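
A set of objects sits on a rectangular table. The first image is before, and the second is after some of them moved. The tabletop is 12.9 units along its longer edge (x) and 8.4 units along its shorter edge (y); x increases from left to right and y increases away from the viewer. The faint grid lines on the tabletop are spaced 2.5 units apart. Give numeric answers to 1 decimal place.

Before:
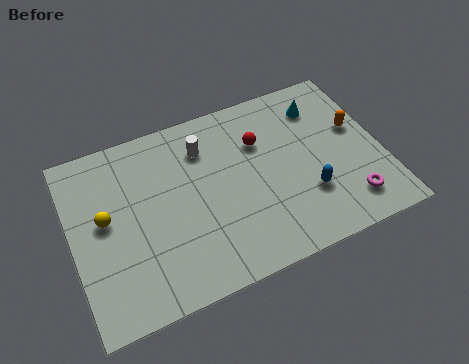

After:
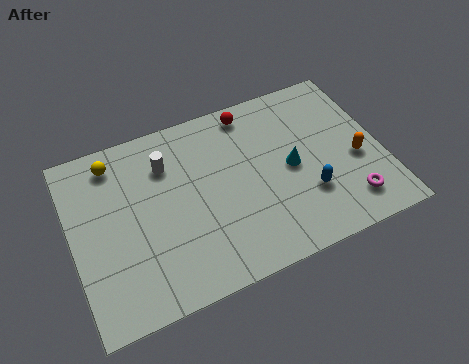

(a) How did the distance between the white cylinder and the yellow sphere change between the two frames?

-2.4

The distance was about 4.7 in the first image and 2.3 in the second, so they moved 2.4 units closer together.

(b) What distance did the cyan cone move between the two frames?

3.0

The cyan cone was near (10.7, 6.6) before and (9.1, 4.1) after, so it travelled √(1.6² + 2.5²) ≈ 3.0 units.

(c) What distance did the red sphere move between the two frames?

1.6

The red sphere moved from about (8.0, 5.8) to (7.8, 7.4), a distance of √(0.2² + 1.6²) ≈ 1.6.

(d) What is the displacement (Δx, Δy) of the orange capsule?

(-0.2, -1.5)

From the two frames, the orange capsule sits at roughly (12.0, 5.0) before and (11.8, 3.5) after.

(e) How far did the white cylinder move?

1.6

The white cylinder moved from about (5.7, 6.4) to (4.1, 6.2), a distance of √(1.6² + 0.2²) ≈ 1.6.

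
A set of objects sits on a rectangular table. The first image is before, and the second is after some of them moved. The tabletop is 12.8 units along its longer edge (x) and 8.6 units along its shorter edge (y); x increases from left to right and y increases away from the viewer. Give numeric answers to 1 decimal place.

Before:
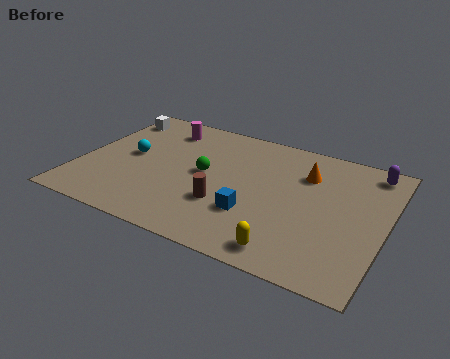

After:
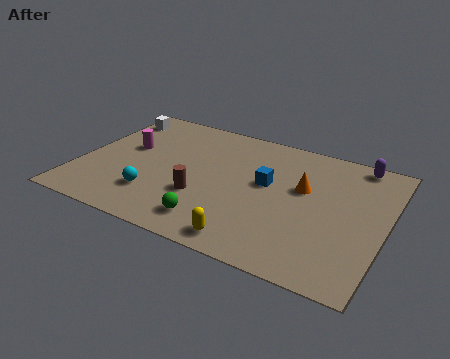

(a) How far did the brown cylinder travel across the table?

1.0

The brown cylinder was near (6.3, 2.8) before and (5.3, 2.9) after, so it travelled √(1.0² + 0.1²) ≈ 1.0 units.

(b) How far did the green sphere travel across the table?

3.1

The green sphere was near (5.2, 4.5) before and (6.0, 1.5) after, so it travelled √(0.8² + 3.0²) ≈ 3.1 units.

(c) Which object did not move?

the white cube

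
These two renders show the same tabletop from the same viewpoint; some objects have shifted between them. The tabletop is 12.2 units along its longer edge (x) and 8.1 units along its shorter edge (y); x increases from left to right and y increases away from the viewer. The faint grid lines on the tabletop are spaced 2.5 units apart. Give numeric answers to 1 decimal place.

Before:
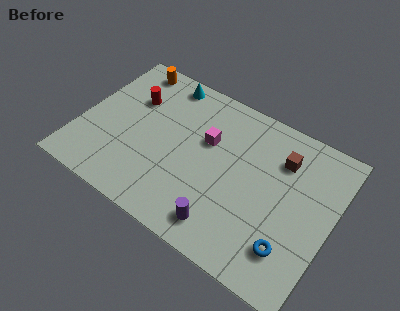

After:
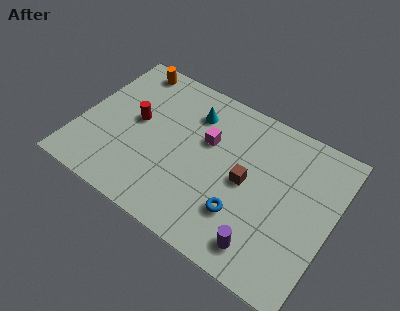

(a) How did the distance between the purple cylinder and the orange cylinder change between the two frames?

+1.4

The distance was about 8.3 in the first image and 9.7 in the second, so they moved 1.4 units further apart.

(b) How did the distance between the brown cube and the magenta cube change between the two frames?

-1.2

They were about 3.6 units apart before and 2.4 after — 1.2 units closer together.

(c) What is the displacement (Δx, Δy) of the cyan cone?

(1.6, -1.0)

From the two frames, the cyan cone sits at roughly (3.5, 7.2) before and (5.1, 6.2) after.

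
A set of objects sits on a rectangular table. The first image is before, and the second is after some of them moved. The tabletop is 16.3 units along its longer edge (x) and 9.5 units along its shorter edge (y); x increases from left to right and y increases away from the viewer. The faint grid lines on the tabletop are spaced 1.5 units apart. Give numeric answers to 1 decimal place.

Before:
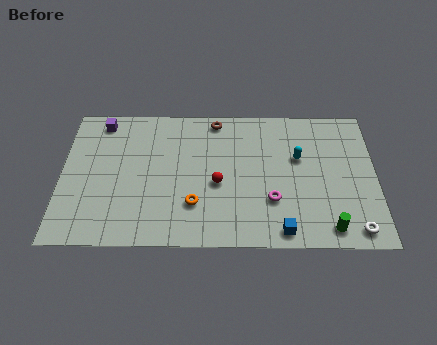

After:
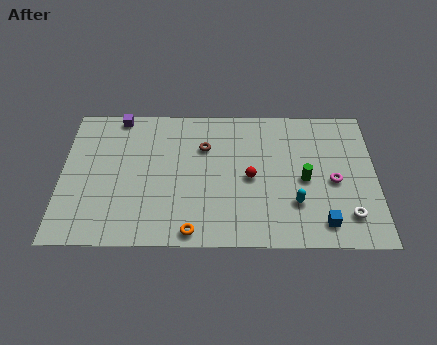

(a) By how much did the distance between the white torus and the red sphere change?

-2.0

They were about 7.6 units apart before and 5.6 after — 2.0 units closer together.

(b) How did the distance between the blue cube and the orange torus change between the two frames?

+1.9

The distance was about 4.8 in the first image and 6.7 in the second, so they moved 1.9 units further apart.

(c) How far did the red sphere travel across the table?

1.7

From (8.1, 4.1) to (9.8, 4.5), the red sphere covered √(1.7² + 0.4²) ≈ 1.7 units.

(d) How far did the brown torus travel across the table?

2.0

From (8.0, 8.5) to (7.4, 6.6), the brown torus covered √(0.6² + 1.9²) ≈ 2.0 units.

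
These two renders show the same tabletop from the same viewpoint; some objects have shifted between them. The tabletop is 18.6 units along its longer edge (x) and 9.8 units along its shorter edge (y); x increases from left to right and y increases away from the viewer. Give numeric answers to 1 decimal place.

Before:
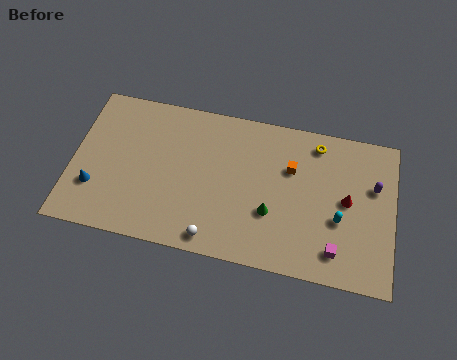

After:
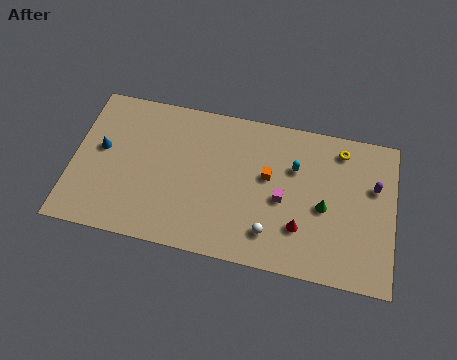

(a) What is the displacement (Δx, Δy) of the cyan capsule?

(-2.7, 2.8)

From the two frames, the cyan capsule sits at roughly (15.5, 3.8) before and (12.8, 6.6) after.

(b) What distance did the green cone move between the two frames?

3.2

From (11.6, 3.4) to (14.6, 4.4), the green cone covered √(3.0² + 1.0²) ≈ 3.2 units.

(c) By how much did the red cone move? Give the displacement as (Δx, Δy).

(-2.6, -2.3)

The red cone started near (15.9, 5.1) and ended near (13.3, 2.8).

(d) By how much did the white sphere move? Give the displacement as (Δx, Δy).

(3.2, 1.0)

From the two frames, the white sphere sits at roughly (8.4, 1.1) before and (11.6, 2.1) after.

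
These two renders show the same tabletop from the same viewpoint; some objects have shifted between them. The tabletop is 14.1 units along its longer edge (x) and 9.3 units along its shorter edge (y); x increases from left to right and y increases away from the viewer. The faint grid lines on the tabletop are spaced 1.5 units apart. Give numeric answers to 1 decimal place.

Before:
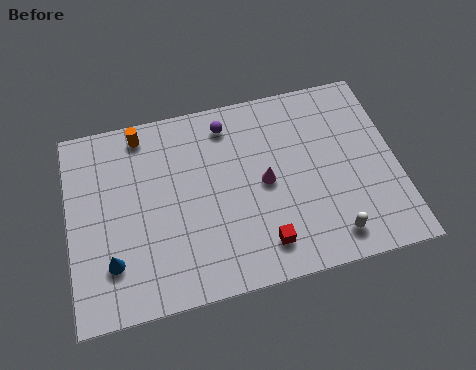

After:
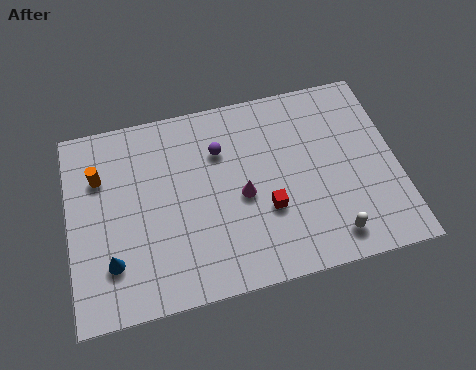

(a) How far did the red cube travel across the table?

1.6

The red cube was near (8.1, 1.7) before and (8.4, 3.3) after, so it travelled √(0.3² + 1.6²) ≈ 1.6 units.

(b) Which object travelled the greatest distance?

the orange cylinder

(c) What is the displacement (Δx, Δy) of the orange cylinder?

(-1.9, -1.7)

From the two frames, the orange cylinder sits at roughly (3.3, 8.2) before and (1.4, 6.5) after.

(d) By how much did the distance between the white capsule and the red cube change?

+0.3

The distance was about 2.9 in the first image and 3.2 in the second, so they moved 0.3 units further apart.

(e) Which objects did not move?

the blue cone and the white capsule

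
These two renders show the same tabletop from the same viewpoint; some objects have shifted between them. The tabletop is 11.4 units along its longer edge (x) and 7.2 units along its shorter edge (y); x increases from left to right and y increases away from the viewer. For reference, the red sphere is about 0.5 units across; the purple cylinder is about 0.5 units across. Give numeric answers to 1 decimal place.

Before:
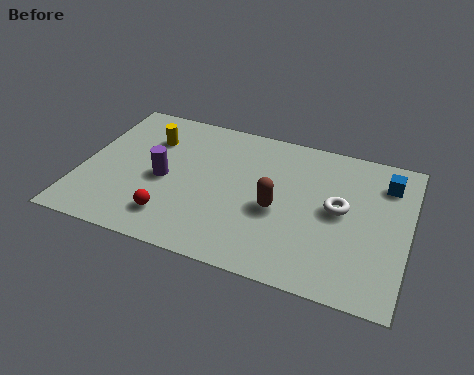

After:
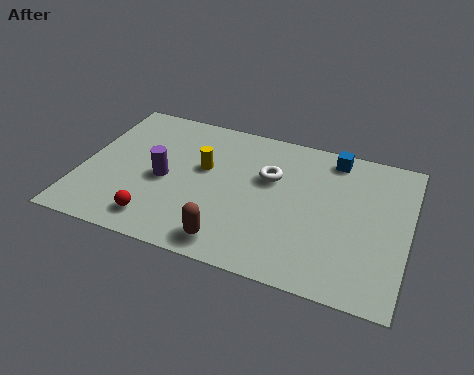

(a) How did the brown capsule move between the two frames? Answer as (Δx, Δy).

(-1.4, -2.1)

The brown capsule was at about (6.9, 3.1) and moved to about (5.5, 1.0).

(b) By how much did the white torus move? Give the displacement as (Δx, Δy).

(-2.5, 0.8)

The white torus started near (9.0, 3.8) and ended near (6.5, 4.6).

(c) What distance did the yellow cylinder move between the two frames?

2.2

The yellow cylinder was near (2.2, 5.2) before and (4.2, 4.3) after, so it travelled √(2.0² + 0.9²) ≈ 2.2 units.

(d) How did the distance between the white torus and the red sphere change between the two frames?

-1.1

Before: roughly 6.1 units apart; after: 5.0. That's 1.1 units closer together.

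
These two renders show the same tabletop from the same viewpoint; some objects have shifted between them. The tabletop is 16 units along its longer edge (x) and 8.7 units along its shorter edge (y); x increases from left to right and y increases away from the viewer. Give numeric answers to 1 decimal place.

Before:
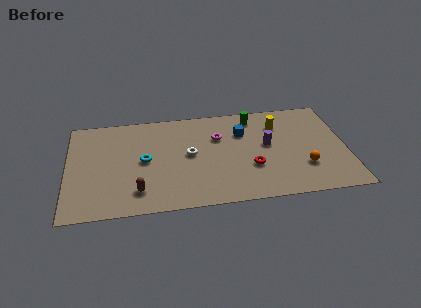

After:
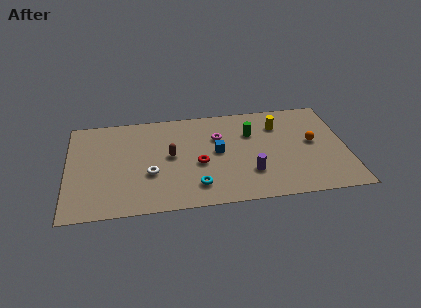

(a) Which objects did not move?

the magenta torus and the yellow cylinder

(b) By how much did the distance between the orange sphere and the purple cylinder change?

+1.3

Before: roughly 3.0 units apart; after: 4.3. That's 1.3 units further apart.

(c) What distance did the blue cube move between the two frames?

2.1

From (10.1, 6.1) to (8.6, 4.6), the blue cube covered √(1.5² + 1.5²) ≈ 2.1 units.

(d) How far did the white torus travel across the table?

2.7

The white torus was near (7.0, 4.6) before and (4.7, 3.2) after, so it travelled √(2.3² + 1.4²) ≈ 2.7 units.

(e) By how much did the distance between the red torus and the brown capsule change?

-4.8

The distance was about 6.6 in the first image and 1.8 in the second, so they moved 4.8 units closer together.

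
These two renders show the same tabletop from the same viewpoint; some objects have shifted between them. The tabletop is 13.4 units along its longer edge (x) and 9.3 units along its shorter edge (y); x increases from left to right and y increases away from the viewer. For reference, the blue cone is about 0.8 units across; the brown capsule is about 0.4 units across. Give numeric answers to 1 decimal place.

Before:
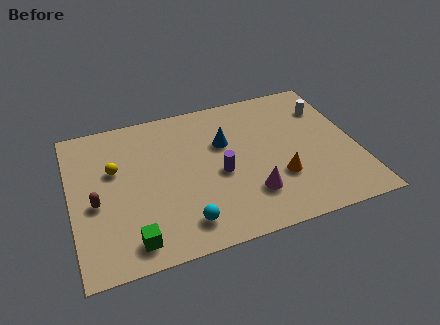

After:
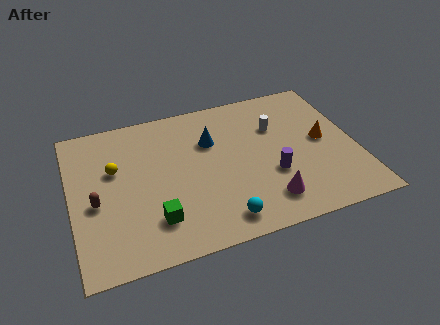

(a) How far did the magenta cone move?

0.9

The magenta cone moved from about (8.2, 2.4) to (8.9, 1.8), a distance of √(0.7² + 0.6²) ≈ 0.9.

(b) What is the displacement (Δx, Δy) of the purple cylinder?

(2.4, -0.8)

From the two frames, the purple cylinder sits at roughly (6.9, 4.1) before and (9.3, 3.3) after.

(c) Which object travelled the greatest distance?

the orange cone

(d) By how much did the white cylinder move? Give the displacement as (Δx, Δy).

(-2.5, -0.6)

From the two frames, the white cylinder sits at roughly (12.3, 6.9) before and (9.8, 6.3) after.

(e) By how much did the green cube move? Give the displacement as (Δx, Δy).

(1.1, 0.9)

From the two frames, the green cube sits at roughly (2.6, 1.3) before and (3.7, 2.2) after.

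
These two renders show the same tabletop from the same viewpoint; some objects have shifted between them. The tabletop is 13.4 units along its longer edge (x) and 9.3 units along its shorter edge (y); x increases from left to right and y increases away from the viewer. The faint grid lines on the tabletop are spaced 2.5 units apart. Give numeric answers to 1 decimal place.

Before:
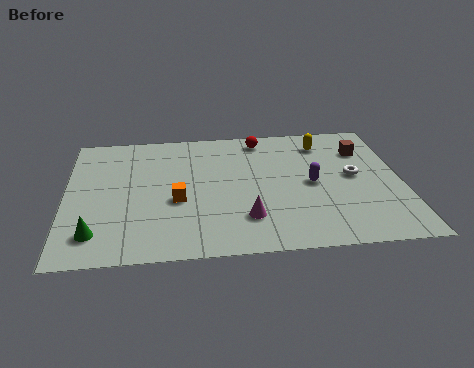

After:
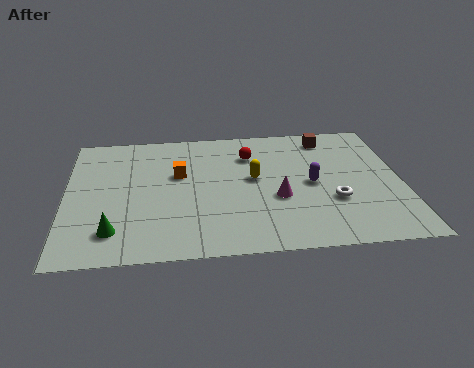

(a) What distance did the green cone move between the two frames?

0.7

The green cone moved from about (1.2, 1.8) to (1.9, 1.9), a distance of √(0.7² + 0.1²) ≈ 0.7.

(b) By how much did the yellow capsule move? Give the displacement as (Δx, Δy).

(-2.9, -2.4)

The yellow capsule was at about (10.4, 7.5) and moved to about (7.5, 5.1).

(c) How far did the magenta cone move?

1.8

The magenta cone moved from about (7.1, 2.3) to (8.4, 3.6), a distance of √(1.3² + 1.3²) ≈ 1.8.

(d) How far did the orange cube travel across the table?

1.9

The orange cube was near (4.4, 3.8) before and (4.5, 5.7) after, so it travelled √(0.1² + 1.9²) ≈ 1.9 units.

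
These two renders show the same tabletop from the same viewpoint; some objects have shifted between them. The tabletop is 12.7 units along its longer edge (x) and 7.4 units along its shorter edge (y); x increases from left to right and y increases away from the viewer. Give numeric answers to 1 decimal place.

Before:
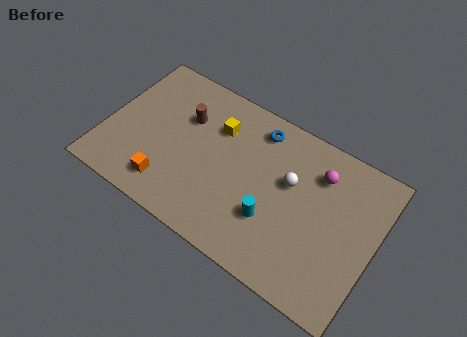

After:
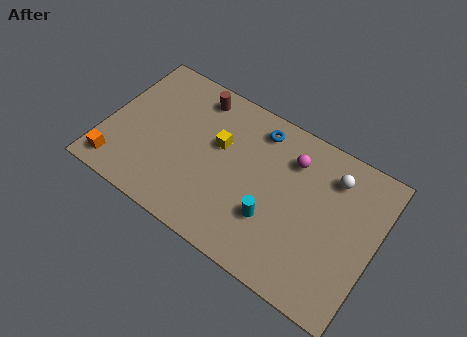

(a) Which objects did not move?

the blue torus and the cyan cylinder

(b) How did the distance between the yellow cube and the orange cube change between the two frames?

+1.2

Before: roughly 4.3 units apart; after: 5.5. That's 1.2 units further apart.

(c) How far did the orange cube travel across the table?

2.4

The orange cube was near (3.3, 1.4) before and (0.9, 1.1) after, so it travelled √(2.4² + 0.3²) ≈ 2.4 units.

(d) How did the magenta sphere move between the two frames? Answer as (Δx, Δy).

(-1.3, 0.0)

The magenta sphere was at about (9.8, 5.6) and moved to about (8.5, 5.6).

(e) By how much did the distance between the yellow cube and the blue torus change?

+0.3

Before: roughly 2.0 units apart; after: 2.3. That's 0.3 units further apart.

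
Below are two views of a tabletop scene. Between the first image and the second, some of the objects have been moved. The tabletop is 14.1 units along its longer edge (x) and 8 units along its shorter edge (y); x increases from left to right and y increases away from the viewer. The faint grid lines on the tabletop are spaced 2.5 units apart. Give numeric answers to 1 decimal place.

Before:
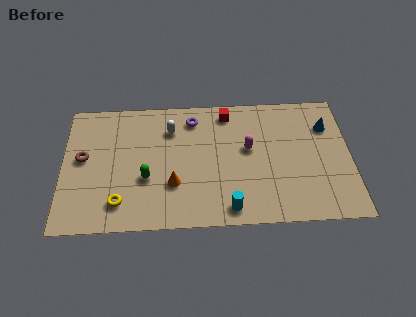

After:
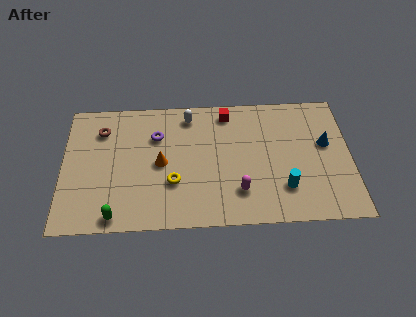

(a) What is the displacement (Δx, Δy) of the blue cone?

(-0.1, -1.1)

The blue cone started near (13.0, 5.8) and ended near (12.9, 4.7).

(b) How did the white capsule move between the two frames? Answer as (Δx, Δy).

(0.9, 0.8)

The white capsule started near (5.3, 6.0) and ended near (6.2, 6.8).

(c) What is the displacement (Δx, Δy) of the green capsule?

(-1.5, -2.2)

The green capsule started near (4.1, 3.0) and ended near (2.6, 0.8).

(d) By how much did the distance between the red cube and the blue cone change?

+0.3

They were about 5.0 units apart before and 5.3 after — 0.3 units further apart.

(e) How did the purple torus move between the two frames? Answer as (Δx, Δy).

(-1.8, -1.0)

The purple torus was at about (6.4, 6.6) and moved to about (4.6, 5.6).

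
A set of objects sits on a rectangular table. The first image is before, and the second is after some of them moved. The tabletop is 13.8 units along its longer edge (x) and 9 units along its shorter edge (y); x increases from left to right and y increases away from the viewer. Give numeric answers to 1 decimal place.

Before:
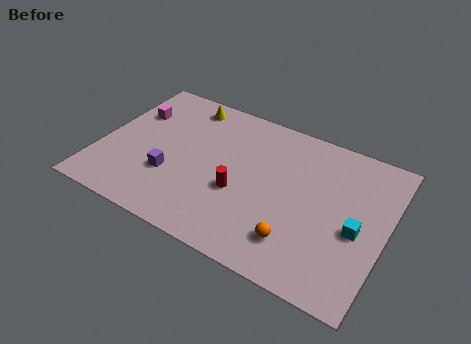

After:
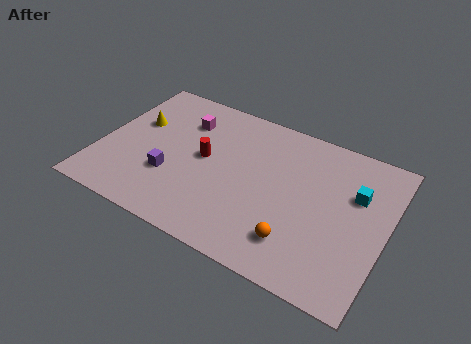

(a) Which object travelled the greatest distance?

the yellow cone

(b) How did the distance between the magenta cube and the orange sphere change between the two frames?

-1.9

The distance was about 9.7 in the first image and 7.8 in the second, so they moved 1.9 units closer together.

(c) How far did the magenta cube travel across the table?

2.5

The magenta cube moved from about (1.2, 6.2) to (3.7, 6.7), a distance of √(2.5² + 0.5²) ≈ 2.5.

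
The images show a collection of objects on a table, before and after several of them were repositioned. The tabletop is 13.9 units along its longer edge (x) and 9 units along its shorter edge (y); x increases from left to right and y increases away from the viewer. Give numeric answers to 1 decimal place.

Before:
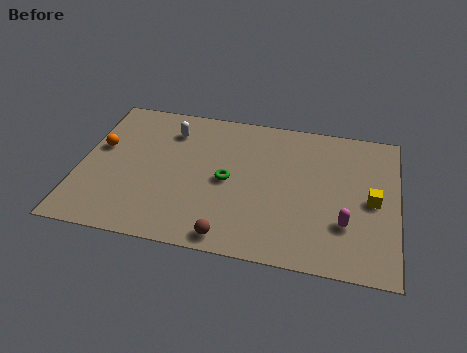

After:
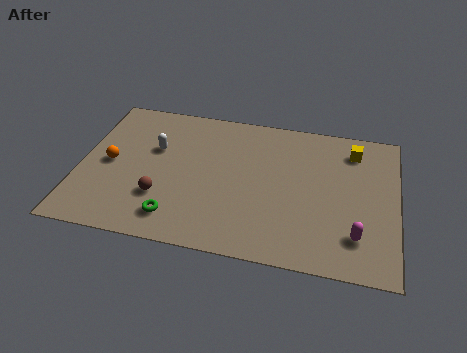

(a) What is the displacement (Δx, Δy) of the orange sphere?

(0.5, -0.9)

From the two frames, the orange sphere sits at roughly (0.8, 5.3) before and (1.3, 4.4) after.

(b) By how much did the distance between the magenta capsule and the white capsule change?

+0.7

Before: roughly 9.0 units apart; after: 9.7. That's 0.7 units further apart.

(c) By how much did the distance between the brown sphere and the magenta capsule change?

+3.3

They were about 5.2 units apart before and 8.5 after — 3.3 units further apart.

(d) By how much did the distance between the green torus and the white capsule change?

+0.5

Before: roughly 3.8 units apart; after: 4.3. That's 0.5 units further apart.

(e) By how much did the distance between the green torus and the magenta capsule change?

+2.4

The distance was about 5.4 in the first image and 7.8 in the second, so they moved 2.4 units further apart.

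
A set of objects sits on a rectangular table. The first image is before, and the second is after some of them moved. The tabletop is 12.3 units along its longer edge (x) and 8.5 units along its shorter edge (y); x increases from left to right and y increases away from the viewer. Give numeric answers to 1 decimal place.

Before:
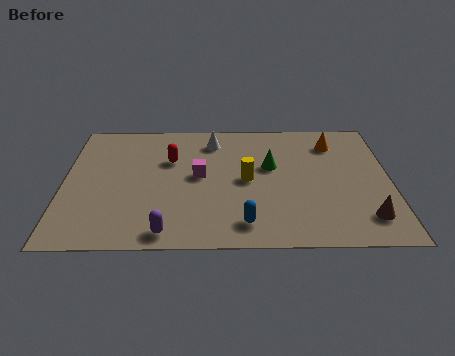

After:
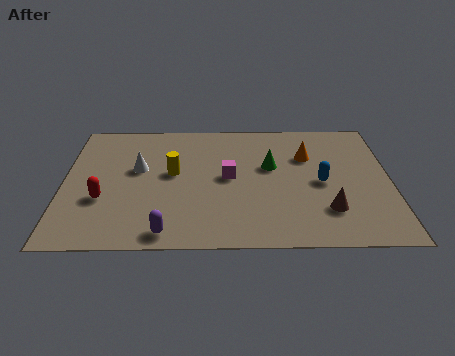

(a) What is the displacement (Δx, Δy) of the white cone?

(-2.8, -1.9)

From the two frames, the white cone sits at roughly (5.6, 6.9) before and (2.8, 5.0) after.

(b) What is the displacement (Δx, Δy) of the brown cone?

(-1.4, 0.5)

The brown cone was at about (11.3, 1.7) and moved to about (9.9, 2.2).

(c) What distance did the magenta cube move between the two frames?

1.1

From (5.1, 4.5) to (6.2, 4.4), the magenta cube covered √(1.1² + 0.1²) ≈ 1.1 units.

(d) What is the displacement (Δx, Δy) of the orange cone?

(-1.0, -0.9)

The orange cone was at about (10.2, 6.7) and moved to about (9.2, 5.8).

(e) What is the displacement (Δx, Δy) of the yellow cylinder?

(-2.8, 0.5)

From the two frames, the yellow cylinder sits at roughly (6.9, 4.2) before and (4.1, 4.7) after.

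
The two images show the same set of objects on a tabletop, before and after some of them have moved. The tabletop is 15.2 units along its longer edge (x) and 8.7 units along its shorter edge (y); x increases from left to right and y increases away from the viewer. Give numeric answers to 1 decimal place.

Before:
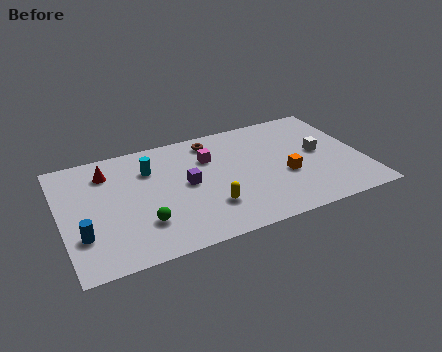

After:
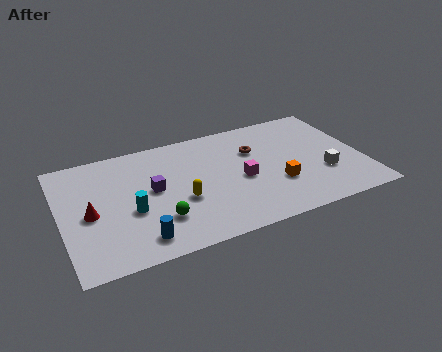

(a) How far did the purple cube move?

1.7

From (6.3, 4.5) to (4.6, 4.7), the purple cube covered √(1.7² + 0.2²) ≈ 1.7 units.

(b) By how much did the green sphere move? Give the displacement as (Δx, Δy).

(0.8, 0.0)

From the two frames, the green sphere sits at roughly (3.9, 2.4) before and (4.7, 2.4) after.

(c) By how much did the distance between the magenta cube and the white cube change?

-1.5

They were about 5.7 units apart before and 4.2 after — 1.5 units closer together.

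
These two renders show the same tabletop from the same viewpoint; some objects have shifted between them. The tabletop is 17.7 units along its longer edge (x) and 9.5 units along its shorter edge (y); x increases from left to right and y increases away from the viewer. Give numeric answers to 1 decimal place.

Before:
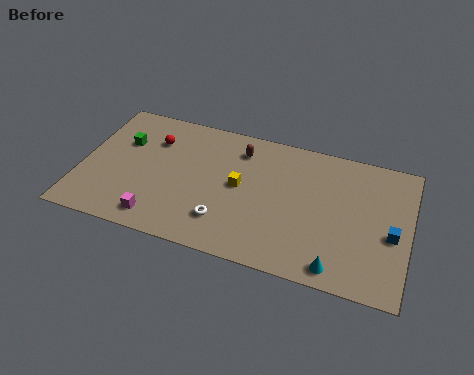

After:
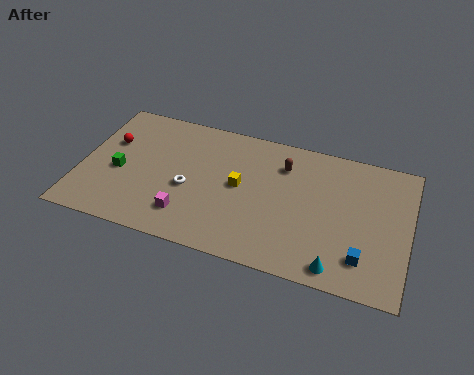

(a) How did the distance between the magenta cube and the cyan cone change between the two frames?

-1.4

They were about 9.6 units apart before and 8.2 after — 1.4 units closer together.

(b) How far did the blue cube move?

2.4

The blue cube moved from about (16.8, 4.1) to (15.4, 2.1), a distance of √(1.4² + 2.0²) ≈ 2.4.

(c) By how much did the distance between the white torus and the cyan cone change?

+2.5

The distance was about 6.2 in the first image and 8.7 in the second, so they moved 2.5 units further apart.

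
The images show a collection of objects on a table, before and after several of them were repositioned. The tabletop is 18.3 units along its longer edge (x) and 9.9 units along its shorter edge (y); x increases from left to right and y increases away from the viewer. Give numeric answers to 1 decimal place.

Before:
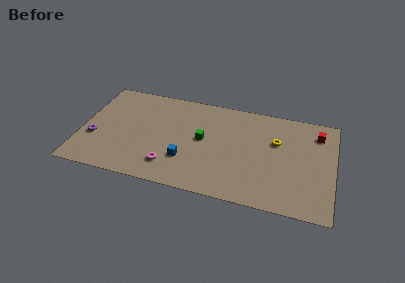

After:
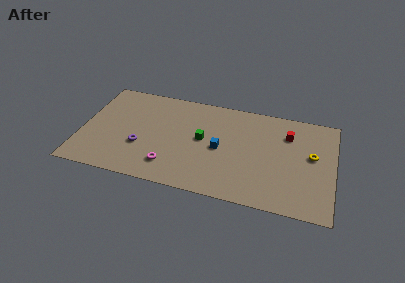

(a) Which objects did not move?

the green cube and the magenta torus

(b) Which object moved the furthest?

the purple torus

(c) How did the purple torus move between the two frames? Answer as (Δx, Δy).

(3.4, -0.1)

The purple torus was at about (1.0, 3.6) and moved to about (4.4, 3.5).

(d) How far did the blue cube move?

2.9

The blue cube moved from about (7.7, 3.0) to (10.1, 4.7), a distance of √(2.4² + 1.7²) ≈ 2.9.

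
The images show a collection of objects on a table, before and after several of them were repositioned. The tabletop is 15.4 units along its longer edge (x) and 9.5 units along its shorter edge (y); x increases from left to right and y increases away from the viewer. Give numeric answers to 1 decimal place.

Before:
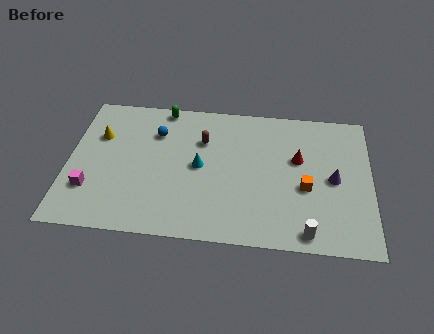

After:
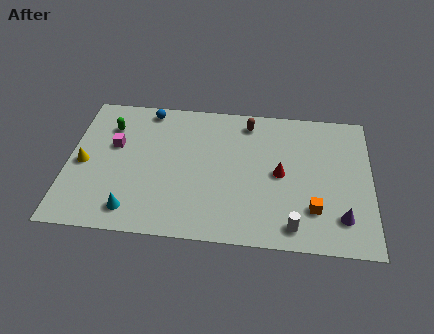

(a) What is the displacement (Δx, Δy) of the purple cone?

(0.4, -2.5)

The purple cone started near (13.5, 4.6) and ended near (13.9, 2.1).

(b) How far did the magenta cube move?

3.3

From (1.2, 2.7) to (2.3, 5.8), the magenta cube covered √(1.1² + 3.1²) ≈ 3.3 units.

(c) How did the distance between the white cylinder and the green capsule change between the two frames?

+0.4

The distance was about 10.7 in the first image and 11.1 in the second, so they moved 0.4 units further apart.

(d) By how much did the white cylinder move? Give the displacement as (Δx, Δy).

(-0.7, 0.3)

From the two frames, the white cylinder sits at roughly (12.2, 1.0) before and (11.5, 1.3) after.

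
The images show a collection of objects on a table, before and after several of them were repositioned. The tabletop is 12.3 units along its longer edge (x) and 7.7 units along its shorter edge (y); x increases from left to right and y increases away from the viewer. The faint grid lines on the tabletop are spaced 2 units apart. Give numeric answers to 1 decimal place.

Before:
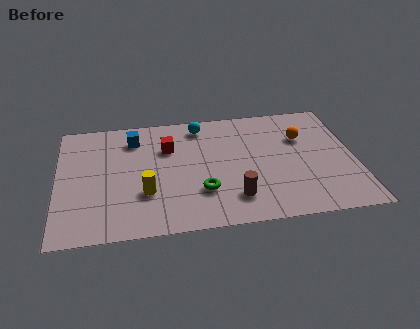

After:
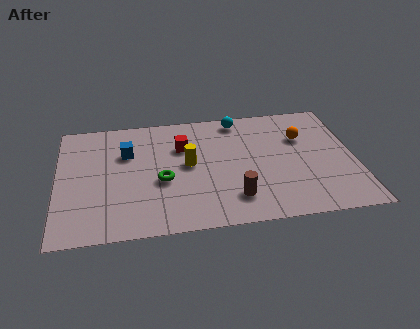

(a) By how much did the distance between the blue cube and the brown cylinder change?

-0.4

They were about 5.9 units apart before and 5.5 after — 0.4 units closer together.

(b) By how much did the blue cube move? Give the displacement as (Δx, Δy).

(-0.3, -0.9)

The blue cube was at about (3.2, 6.1) and moved to about (2.9, 5.2).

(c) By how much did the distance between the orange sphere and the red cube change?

-0.6

The distance was about 5.6 in the first image and 5.0 in the second, so they moved 0.6 units closer together.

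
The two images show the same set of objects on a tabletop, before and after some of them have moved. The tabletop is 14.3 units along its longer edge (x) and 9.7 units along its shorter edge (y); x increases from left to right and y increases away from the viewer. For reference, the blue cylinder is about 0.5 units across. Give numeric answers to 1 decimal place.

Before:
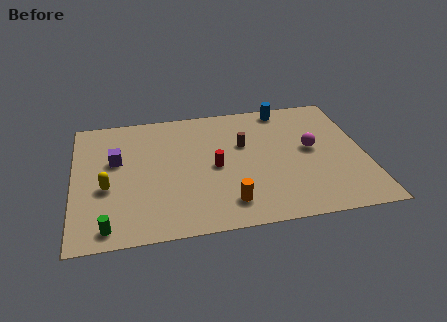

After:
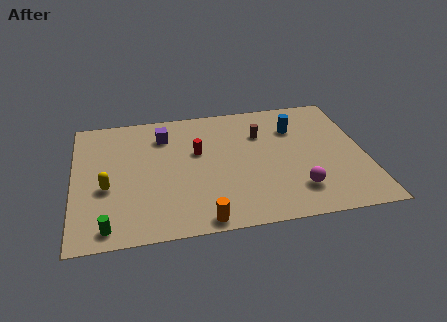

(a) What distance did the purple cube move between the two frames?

2.9

The purple cube moved from about (2.1, 5.9) to (4.5, 7.5), a distance of √(2.4² + 1.6²) ≈ 2.9.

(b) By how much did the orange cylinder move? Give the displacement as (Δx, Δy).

(-1.3, -1.0)

The orange cylinder was at about (7.4, 1.8) and moved to about (6.1, 0.8).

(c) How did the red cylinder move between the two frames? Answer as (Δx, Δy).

(-0.8, 1.3)

From the two frames, the red cylinder sits at roughly (6.9, 4.6) before and (6.1, 5.9) after.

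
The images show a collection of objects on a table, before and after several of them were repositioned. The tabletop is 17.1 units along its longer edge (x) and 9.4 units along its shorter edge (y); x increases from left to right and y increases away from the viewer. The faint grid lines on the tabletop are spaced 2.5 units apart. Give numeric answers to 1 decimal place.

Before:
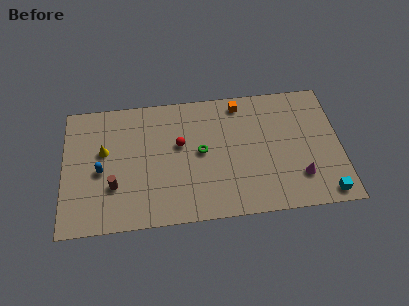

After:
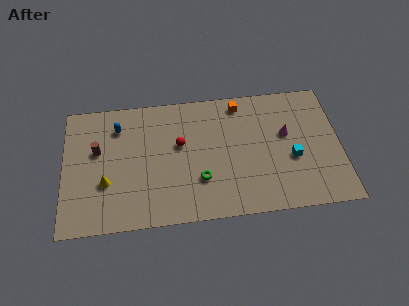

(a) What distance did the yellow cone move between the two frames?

2.3

The yellow cone moved from about (2.5, 5.6) to (2.6, 3.3), a distance of √(0.1² + 2.3²) ≈ 2.3.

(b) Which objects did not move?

the red sphere and the orange cube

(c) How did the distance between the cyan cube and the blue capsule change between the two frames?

-2.8

Before: roughly 14.1 units apart; after: 11.3. That's 2.8 units closer together.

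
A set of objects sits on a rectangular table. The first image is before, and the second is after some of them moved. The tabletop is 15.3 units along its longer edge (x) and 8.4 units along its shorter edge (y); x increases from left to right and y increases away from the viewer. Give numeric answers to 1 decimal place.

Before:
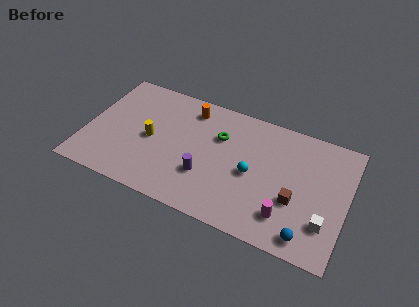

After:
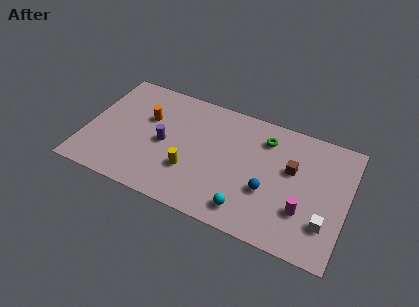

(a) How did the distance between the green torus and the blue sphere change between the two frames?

-3.7

Before: roughly 7.2 units apart; after: 3.5. That's 3.7 units closer together.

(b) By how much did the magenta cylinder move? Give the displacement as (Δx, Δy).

(0.9, 0.7)

The magenta cylinder started near (12.0, 1.9) and ended near (12.9, 2.6).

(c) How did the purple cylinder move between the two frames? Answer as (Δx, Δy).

(-2.6, 1.3)

The purple cylinder was at about (7.2, 2.7) and moved to about (4.6, 4.0).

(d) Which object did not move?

the white cube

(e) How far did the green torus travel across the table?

2.8

From (7.7, 5.7) to (10.3, 6.6), the green torus covered √(2.6² + 0.9²) ≈ 2.8 units.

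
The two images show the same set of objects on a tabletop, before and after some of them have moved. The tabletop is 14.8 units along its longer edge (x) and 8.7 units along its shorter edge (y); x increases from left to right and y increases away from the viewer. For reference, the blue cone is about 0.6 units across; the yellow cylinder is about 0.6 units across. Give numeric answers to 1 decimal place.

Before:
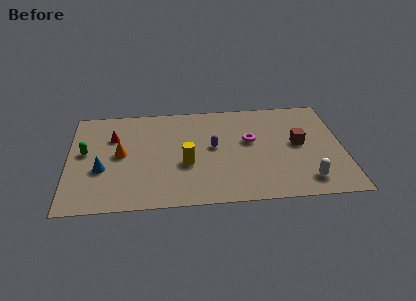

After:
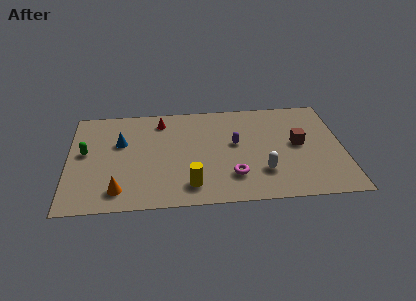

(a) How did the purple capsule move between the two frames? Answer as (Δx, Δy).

(1.2, 0.2)

The purple capsule started near (7.8, 4.7) and ended near (9.0, 4.9).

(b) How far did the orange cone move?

3.0

From (2.8, 4.5) to (2.7, 1.5), the orange cone covered √(0.1² + 3.0²) ≈ 3.0 units.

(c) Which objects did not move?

the brown cube and the green capsule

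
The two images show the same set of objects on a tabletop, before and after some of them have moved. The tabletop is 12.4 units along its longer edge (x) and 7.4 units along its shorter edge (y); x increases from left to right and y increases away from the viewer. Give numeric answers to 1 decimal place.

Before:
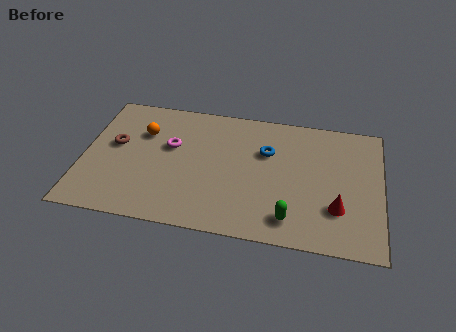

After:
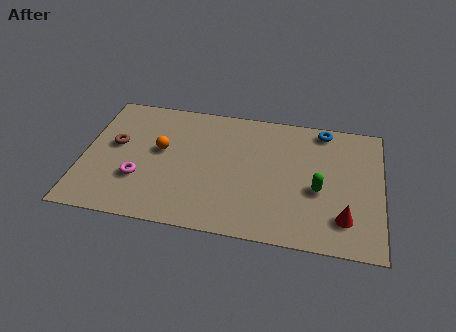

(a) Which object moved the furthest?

the blue torus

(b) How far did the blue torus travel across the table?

2.9

From (7.6, 4.9) to (9.9, 6.6), the blue torus covered √(2.3² + 1.7²) ≈ 2.9 units.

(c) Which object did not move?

the brown torus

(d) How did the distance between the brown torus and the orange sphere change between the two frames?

+0.5

Before: roughly 1.4 units apart; after: 1.9. That's 0.5 units further apart.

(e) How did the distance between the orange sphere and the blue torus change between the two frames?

+1.9

The distance was about 5.2 in the first image and 7.1 in the second, so they moved 1.9 units further apart.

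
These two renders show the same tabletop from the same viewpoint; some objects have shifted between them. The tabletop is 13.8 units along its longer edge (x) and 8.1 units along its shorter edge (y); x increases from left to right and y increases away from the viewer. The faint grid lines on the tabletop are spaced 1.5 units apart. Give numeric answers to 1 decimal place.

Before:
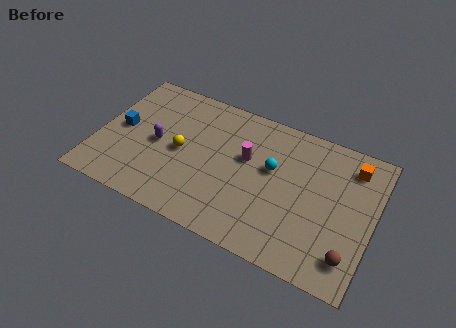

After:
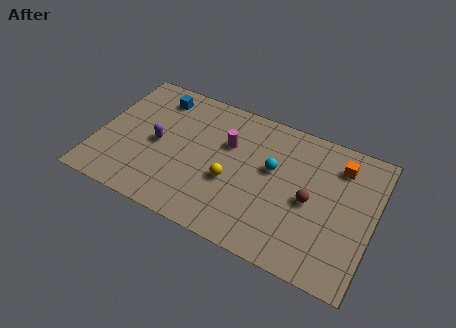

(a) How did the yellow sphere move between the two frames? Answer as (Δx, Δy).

(2.6, -0.7)

The yellow sphere started near (4.2, 3.9) and ended near (6.8, 3.2).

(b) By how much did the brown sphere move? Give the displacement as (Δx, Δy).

(-2.2, 2.2)

From the two frames, the brown sphere sits at roughly (12.9, 1.6) before and (10.7, 3.8) after.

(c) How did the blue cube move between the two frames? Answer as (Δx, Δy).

(1.5, 2.6)

The blue cube started near (1.1, 4.1) and ended near (2.6, 6.7).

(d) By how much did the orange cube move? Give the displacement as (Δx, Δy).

(-0.6, -0.2)

The orange cube was at about (12.5, 6.6) and moved to about (11.9, 6.4).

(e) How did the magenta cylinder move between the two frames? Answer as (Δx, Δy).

(-1.0, 0.4)

From the two frames, the magenta cylinder sits at roughly (7.4, 4.9) before and (6.4, 5.3) after.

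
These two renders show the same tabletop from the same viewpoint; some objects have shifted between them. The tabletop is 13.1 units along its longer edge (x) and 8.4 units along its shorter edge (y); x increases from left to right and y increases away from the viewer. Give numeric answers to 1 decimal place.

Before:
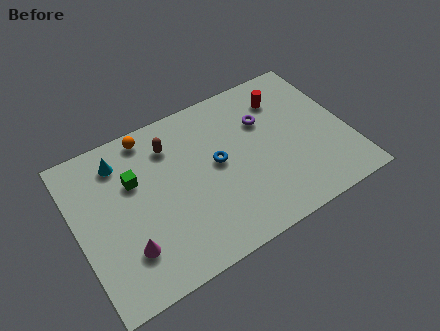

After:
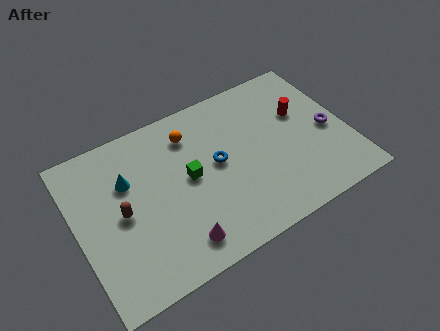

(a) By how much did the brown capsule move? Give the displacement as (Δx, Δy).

(-2.7, -2.4)

The brown capsule started near (4.8, 6.5) and ended near (2.1, 4.1).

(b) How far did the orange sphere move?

2.1

From (3.9, 7.5) to (5.8, 6.6), the orange sphere covered √(1.9² + 0.9²) ≈ 2.1 units.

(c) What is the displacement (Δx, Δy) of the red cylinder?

(0.7, -1.2)

From the two frames, the red cylinder sits at roughly (10.4, 6.5) before and (11.1, 5.3) after.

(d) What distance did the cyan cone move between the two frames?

1.2

From (2.4, 6.8) to (2.6, 5.6), the cyan cone covered √(0.2² + 1.2²) ≈ 1.2 units.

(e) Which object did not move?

the blue torus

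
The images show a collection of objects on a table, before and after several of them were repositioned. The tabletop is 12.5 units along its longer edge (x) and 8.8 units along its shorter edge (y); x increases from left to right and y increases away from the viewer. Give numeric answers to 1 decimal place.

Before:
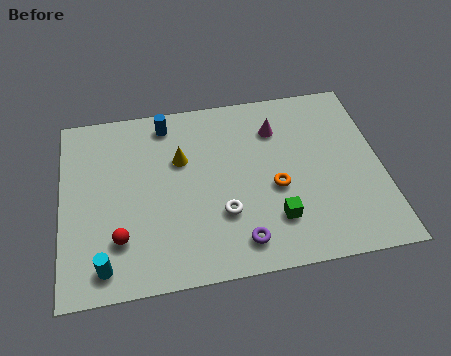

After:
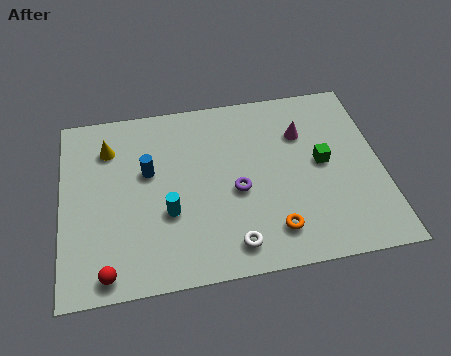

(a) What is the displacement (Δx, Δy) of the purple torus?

(0.0, 2.4)

The purple torus started near (6.8, 1.4) and ended near (6.8, 3.8).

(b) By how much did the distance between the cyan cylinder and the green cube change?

-0.4

The distance was about 6.7 in the first image and 6.3 in the second, so they moved 0.4 units closer together.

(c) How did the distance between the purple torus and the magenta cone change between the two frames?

-1.9

Before: roughly 5.5 units apart; after: 3.6. That's 1.9 units closer together.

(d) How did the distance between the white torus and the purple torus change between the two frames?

+1.0

They were about 1.5 units apart before and 2.5 after — 1.0 units further apart.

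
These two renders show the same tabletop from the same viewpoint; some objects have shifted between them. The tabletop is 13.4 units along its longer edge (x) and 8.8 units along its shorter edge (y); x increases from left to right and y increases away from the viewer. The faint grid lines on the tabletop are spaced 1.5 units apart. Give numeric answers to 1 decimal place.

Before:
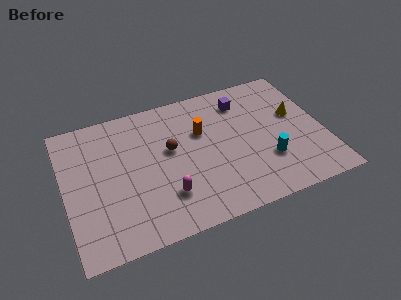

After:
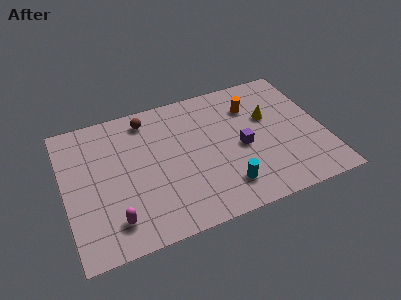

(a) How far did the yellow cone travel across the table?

1.4

The yellow cone was near (12.1, 5.2) before and (10.7, 5.5) after, so it travelled √(1.4² + 0.3²) ≈ 1.4 units.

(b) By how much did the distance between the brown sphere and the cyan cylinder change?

+1.3

Before: roughly 5.4 units apart; after: 6.7. That's 1.3 units further apart.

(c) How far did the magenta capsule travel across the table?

2.8

The magenta capsule was near (5.0, 2.3) before and (2.3, 1.7) after, so it travelled √(2.7² + 0.6²) ≈ 2.8 units.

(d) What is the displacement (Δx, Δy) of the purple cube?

(-0.4, -3.0)

The purple cube started near (9.5, 7.0) and ended near (9.1, 4.0).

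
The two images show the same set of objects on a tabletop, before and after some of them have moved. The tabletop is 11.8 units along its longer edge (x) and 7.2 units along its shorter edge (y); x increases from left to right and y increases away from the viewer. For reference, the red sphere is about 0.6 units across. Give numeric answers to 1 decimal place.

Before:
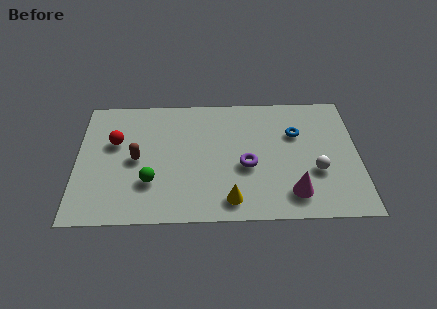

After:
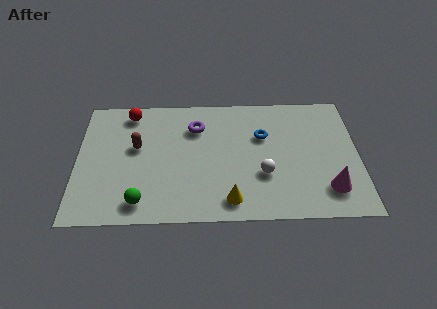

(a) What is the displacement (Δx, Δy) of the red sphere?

(0.6, 1.7)

The red sphere was at about (1.6, 4.5) and moved to about (2.2, 6.2).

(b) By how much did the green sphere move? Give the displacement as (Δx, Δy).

(-0.4, -1.1)

The green sphere started near (3.1, 2.2) and ended near (2.7, 1.1).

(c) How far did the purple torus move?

3.1

The purple torus was near (7.1, 3.0) before and (5.0, 5.3) after, so it travelled √(2.1² + 2.3²) ≈ 3.1 units.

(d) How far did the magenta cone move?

1.5

From (9.0, 1.4) to (10.5, 1.6), the magenta cone covered √(1.5² + 0.2²) ≈ 1.5 units.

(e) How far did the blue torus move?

1.4

The blue torus moved from about (9.2, 4.8) to (7.8, 4.7), a distance of √(1.4² + 0.1²) ≈ 1.4.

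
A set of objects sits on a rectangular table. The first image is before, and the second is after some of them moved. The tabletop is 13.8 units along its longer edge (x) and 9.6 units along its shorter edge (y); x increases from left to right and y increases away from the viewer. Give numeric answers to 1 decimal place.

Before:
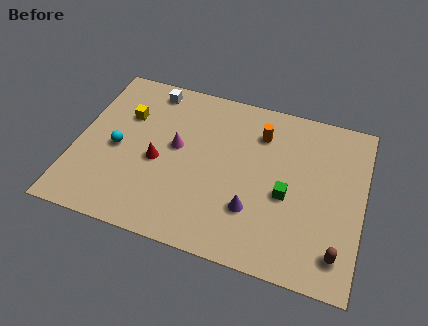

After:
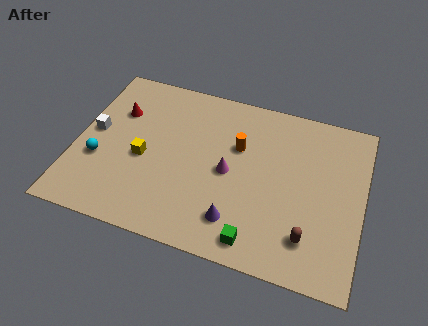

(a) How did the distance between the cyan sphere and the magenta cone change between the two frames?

+3.4

They were about 2.9 units apart before and 6.3 after — 3.4 units further apart.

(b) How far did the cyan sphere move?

1.2

From (2.0, 4.4) to (1.2, 3.5), the cyan sphere covered √(0.8² + 0.9²) ≈ 1.2 units.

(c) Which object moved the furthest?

the white cube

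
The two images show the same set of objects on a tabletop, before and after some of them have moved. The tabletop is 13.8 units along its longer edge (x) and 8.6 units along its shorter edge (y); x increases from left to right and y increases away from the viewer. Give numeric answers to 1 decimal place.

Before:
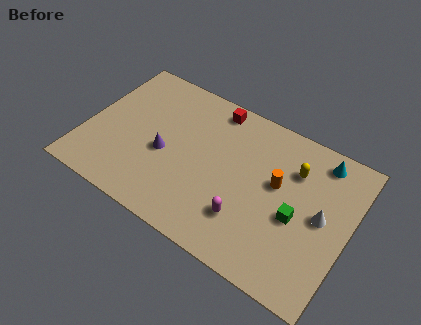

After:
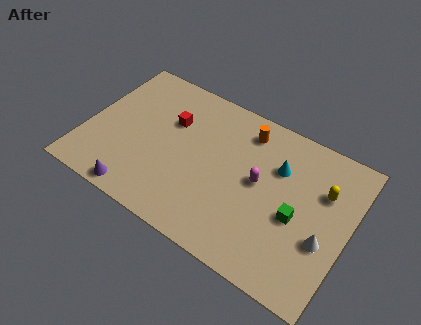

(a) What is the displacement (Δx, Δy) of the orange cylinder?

(-2.0, 2.1)

From the two frames, the orange cylinder sits at roughly (10.0, 5.0) before and (8.0, 7.1) after.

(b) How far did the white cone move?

1.2

From (12.4, 4.4) to (12.7, 3.2), the white cone covered √(0.3² + 1.2²) ≈ 1.2 units.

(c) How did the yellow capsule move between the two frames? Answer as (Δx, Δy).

(1.6, -0.4)

From the two frames, the yellow capsule sits at roughly (10.7, 6.2) before and (12.3, 5.8) after.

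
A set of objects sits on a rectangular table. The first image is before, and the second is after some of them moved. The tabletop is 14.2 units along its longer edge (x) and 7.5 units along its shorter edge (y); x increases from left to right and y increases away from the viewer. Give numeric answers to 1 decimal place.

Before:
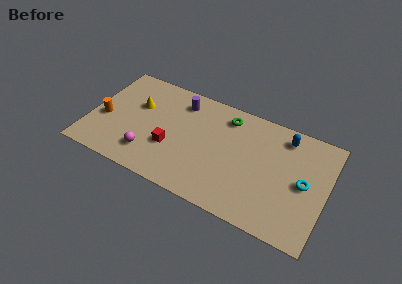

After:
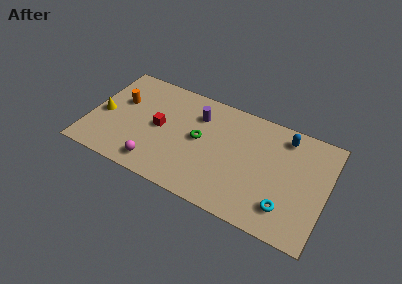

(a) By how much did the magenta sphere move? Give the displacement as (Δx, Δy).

(0.5, -0.5)

The magenta sphere started near (3.8, 1.7) and ended near (4.3, 1.2).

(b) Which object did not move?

the blue capsule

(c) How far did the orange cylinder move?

1.8

The orange cylinder was near (0.9, 3.1) before and (1.7, 4.7) after, so it travelled √(0.8² + 1.6²) ≈ 1.8 units.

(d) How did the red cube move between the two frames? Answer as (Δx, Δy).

(-0.8, 1.1)

From the two frames, the red cube sits at roughly (5.0, 2.7) before and (4.2, 3.8) after.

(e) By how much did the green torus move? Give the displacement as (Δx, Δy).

(-1.4, -2.2)

The green torus was at about (8.0, 6.2) and moved to about (6.6, 4.0).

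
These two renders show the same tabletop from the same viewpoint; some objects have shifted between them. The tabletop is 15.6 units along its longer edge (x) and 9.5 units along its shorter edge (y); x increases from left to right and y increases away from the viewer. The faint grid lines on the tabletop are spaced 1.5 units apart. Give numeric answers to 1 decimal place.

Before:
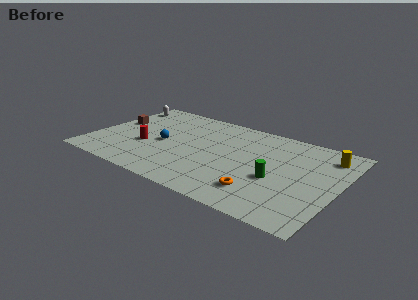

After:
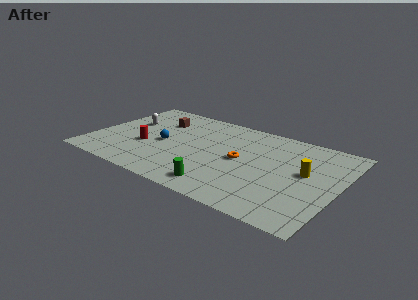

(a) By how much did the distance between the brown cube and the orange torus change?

-4.5

They were about 10.7 units apart before and 6.2 after — 4.5 units closer together.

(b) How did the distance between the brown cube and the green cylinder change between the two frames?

-3.4

Before: roughly 10.9 units apart; after: 7.5. That's 3.4 units closer together.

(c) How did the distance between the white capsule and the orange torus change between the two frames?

-4.1

Before: roughly 11.8 units apart; after: 7.7. That's 4.1 units closer together.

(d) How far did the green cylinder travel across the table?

3.9

The green cylinder moved from about (11.9, 3.8) to (8.8, 1.4), a distance of √(3.1² + 2.4²) ≈ 3.9.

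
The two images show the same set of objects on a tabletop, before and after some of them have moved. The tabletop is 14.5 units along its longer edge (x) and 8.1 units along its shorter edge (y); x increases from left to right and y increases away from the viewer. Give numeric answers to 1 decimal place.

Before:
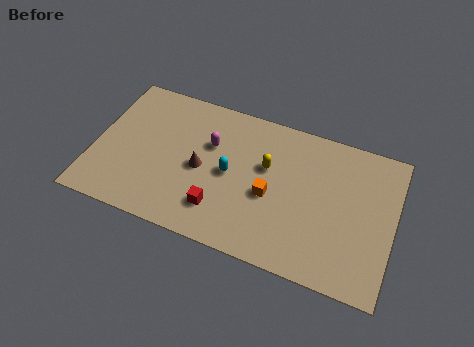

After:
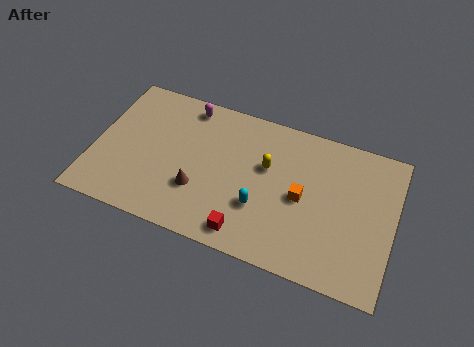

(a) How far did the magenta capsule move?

2.2

The magenta capsule moved from about (5.5, 5.3) to (4.2, 7.1), a distance of √(1.3² + 1.8²) ≈ 2.2.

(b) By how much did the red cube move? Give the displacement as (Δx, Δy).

(1.4, -0.8)

From the two frames, the red cube sits at roughly (6.3, 1.9) before and (7.7, 1.1) after.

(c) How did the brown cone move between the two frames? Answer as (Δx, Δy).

(0.0, -1.2)

The brown cone was at about (5.2, 3.8) and moved to about (5.2, 2.6).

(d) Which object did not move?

the yellow capsule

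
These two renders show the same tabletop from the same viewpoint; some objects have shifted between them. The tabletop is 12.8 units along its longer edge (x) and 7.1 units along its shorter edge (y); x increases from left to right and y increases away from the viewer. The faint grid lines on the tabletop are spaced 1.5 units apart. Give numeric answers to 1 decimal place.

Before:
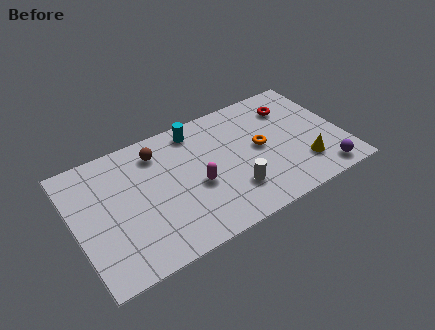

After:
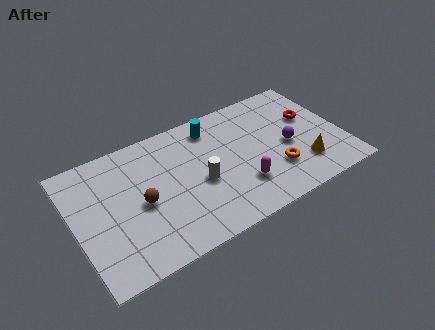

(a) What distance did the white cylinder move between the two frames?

1.8

The white cylinder was near (7.3, 1.9) before and (5.9, 3.1) after, so it travelled √(1.4² + 1.2²) ≈ 1.8 units.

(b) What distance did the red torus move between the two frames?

1.3

The red torus was near (10.7, 5.4) before and (11.5, 4.4) after, so it travelled √(0.8² + 1.0²) ≈ 1.3 units.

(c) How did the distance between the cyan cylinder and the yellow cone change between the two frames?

-0.7

They were about 6.3 units apart before and 5.6 after — 0.7 units closer together.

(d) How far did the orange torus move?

1.7

The orange torus was near (8.9, 3.7) before and (9.4, 2.1) after, so it travelled √(0.5² + 1.6²) ≈ 1.7 units.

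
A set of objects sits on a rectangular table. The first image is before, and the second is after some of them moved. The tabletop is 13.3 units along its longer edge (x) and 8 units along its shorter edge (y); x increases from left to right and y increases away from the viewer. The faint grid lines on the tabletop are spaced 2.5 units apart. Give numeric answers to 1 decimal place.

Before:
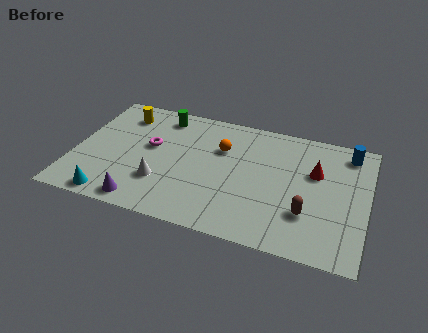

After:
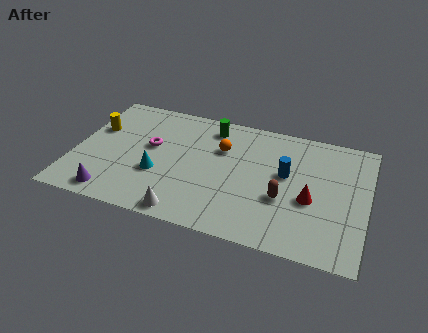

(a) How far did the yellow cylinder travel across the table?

1.7

From (1.9, 6.4) to (0.8, 5.1), the yellow cylinder covered √(1.1² + 1.3²) ≈ 1.7 units.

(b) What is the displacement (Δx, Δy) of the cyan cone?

(1.9, 2.1)

The cyan cone started near (2.0, 0.8) and ended near (3.9, 2.9).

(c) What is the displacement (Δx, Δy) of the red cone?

(-0.1, -1.8)

From the two frames, the red cone sits at roughly (10.9, 5.1) before and (10.8, 3.3) after.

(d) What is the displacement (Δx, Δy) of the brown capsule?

(-1.1, 0.6)

From the two frames, the brown capsule sits at roughly (10.7, 2.4) before and (9.6, 3.0) after.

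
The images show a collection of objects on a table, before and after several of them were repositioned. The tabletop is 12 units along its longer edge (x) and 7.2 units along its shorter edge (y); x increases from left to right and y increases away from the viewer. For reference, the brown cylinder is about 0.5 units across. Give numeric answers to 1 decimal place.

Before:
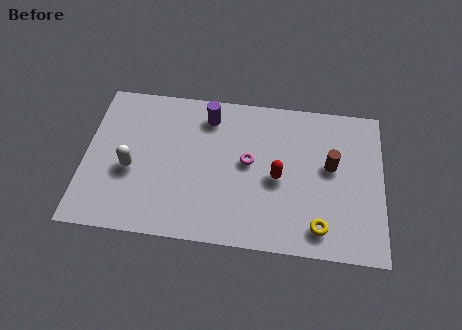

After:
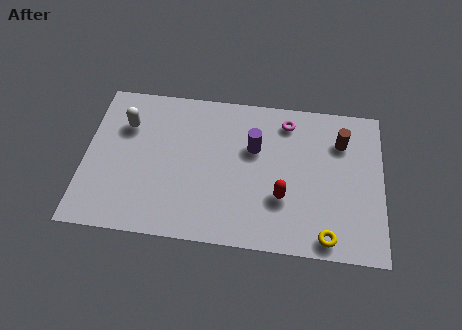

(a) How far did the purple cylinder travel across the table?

2.3

The purple cylinder moved from about (4.9, 5.9) to (6.8, 4.6), a distance of √(1.9² + 1.3²) ≈ 2.3.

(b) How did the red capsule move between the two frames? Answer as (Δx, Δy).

(0.2, -0.9)

The red capsule was at about (7.8, 3.3) and moved to about (8.0, 2.4).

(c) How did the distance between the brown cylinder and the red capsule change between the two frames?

+1.5

The distance was about 2.2 in the first image and 3.7 in the second, so they moved 1.5 units further apart.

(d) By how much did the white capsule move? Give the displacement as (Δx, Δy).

(-0.3, 2.1)

The white capsule was at about (1.9, 3.0) and moved to about (1.6, 5.1).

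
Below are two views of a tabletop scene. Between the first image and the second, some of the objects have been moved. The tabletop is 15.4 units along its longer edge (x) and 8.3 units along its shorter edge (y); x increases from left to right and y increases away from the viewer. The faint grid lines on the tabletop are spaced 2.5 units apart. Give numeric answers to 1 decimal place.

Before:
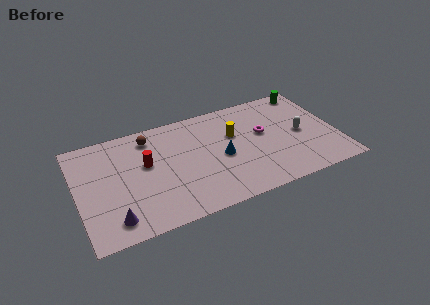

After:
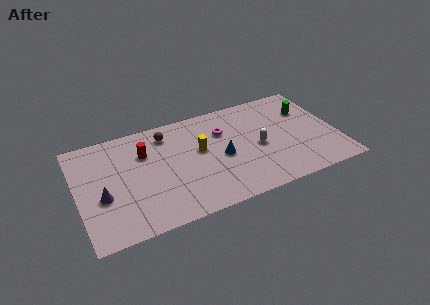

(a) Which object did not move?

the blue cone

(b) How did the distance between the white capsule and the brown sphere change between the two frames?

-3.3

Before: roughly 9.3 units apart; after: 6.0. That's 3.3 units closer together.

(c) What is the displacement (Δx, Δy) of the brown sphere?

(1.0, -0.1)

The brown sphere started near (4.5, 6.9) and ended near (5.5, 6.8).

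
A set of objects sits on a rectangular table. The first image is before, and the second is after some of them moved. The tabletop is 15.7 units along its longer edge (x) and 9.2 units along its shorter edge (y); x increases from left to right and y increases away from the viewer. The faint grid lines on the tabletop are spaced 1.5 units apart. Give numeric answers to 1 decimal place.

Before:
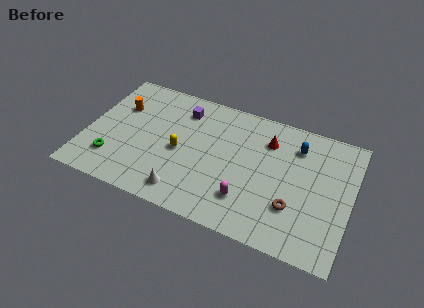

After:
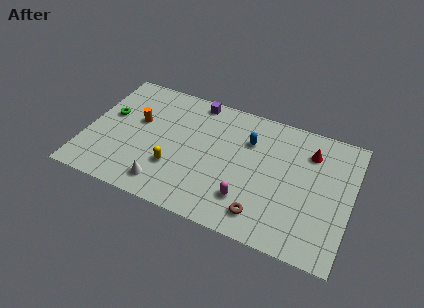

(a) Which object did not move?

the magenta capsule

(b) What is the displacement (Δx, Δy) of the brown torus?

(-1.7, -1.2)

The brown torus started near (12.5, 2.8) and ended near (10.8, 1.6).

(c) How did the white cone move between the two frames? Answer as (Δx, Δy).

(-1.2, 0.1)

The white cone started near (6.2, 1.4) and ended near (5.0, 1.5).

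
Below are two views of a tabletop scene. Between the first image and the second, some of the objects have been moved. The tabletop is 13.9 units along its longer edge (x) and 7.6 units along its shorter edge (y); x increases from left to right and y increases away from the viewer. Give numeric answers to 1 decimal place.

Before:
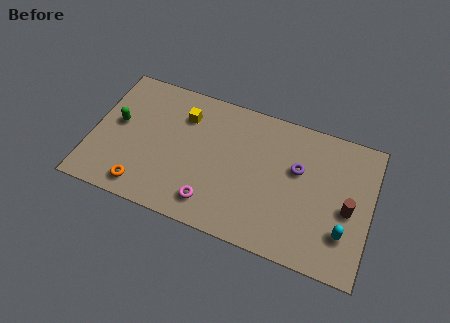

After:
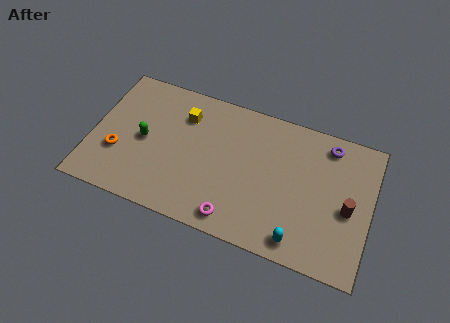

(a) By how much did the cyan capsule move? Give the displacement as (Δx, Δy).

(-2.1, -1.1)

The cyan capsule started near (12.7, 2.1) and ended near (10.6, 1.0).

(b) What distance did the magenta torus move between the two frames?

1.3

The magenta torus moved from about (6.2, 1.4) to (7.4, 1.0), a distance of √(1.2² + 0.4²) ≈ 1.3.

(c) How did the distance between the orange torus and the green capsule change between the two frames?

-1.9

The distance was about 3.5 in the first image and 1.6 in the second, so they moved 1.9 units closer together.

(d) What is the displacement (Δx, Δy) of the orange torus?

(-1.4, 1.5)

The orange torus started near (2.8, 1.1) and ended near (1.4, 2.6).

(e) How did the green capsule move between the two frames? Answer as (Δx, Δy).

(1.4, -0.5)

The green capsule was at about (1.2, 4.2) and moved to about (2.6, 3.7).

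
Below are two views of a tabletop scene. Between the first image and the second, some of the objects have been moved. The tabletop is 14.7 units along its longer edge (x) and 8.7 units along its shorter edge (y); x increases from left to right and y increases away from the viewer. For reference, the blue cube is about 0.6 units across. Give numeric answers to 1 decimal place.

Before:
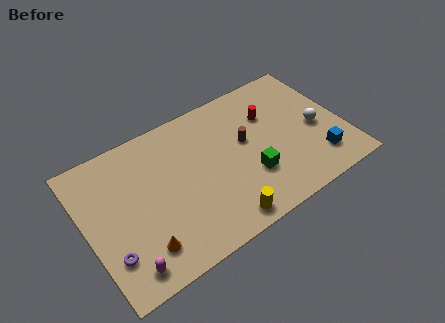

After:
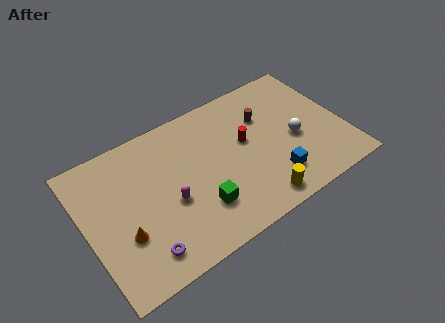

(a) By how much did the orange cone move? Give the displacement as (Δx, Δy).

(-0.8, 1.2)

The orange cone started near (2.7, 1.8) and ended near (1.9, 3.0).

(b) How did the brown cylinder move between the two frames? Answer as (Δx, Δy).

(1.3, 1.0)

The brown cylinder was at about (9.2, 5.0) and moved to about (10.5, 6.0).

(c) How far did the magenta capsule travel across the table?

3.8

The magenta capsule moved from about (1.7, 1.2) to (4.6, 3.6), a distance of √(2.9² + 2.4²) ≈ 3.8.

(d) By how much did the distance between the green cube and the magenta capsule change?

-5.7

Before: roughly 7.6 units apart; after: 1.9. That's 5.7 units closer together.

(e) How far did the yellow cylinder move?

2.1

The yellow cylinder moved from about (7.1, 1.0) to (9.2, 1.1), a distance of √(2.1² + 0.1²) ≈ 2.1.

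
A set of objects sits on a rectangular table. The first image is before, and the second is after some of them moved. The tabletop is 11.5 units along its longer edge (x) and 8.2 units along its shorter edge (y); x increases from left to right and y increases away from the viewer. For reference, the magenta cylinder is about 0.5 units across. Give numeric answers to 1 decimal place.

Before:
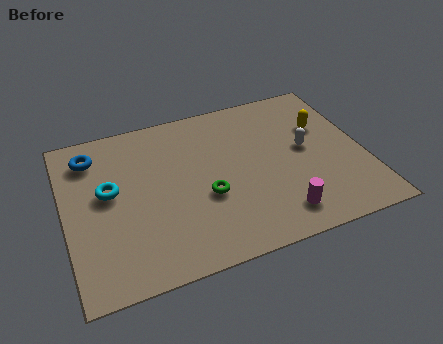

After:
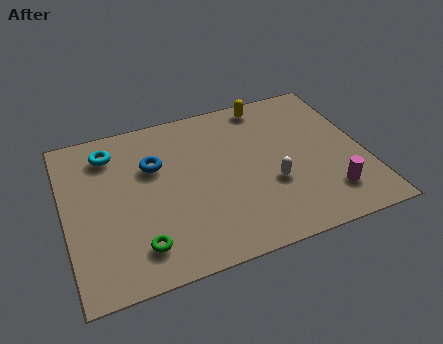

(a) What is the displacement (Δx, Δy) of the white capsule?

(-1.5, -1.4)

The white capsule started near (9.3, 4.4) and ended near (7.8, 3.0).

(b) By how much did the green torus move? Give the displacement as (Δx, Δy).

(-2.7, -1.6)

The green torus was at about (5.3, 3.2) and moved to about (2.6, 1.6).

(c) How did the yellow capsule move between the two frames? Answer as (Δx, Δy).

(-2.0, 1.9)

The yellow capsule started near (10.1, 5.4) and ended near (8.1, 7.3).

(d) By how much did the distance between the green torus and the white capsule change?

+1.2

They were about 4.2 units apart before and 5.4 after — 1.2 units further apart.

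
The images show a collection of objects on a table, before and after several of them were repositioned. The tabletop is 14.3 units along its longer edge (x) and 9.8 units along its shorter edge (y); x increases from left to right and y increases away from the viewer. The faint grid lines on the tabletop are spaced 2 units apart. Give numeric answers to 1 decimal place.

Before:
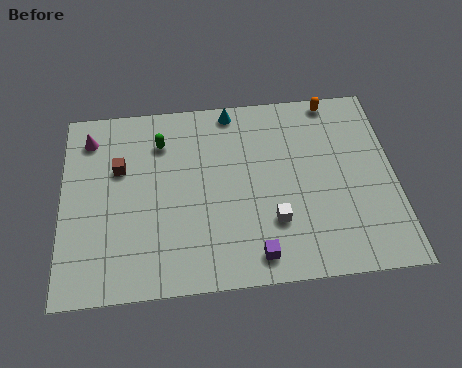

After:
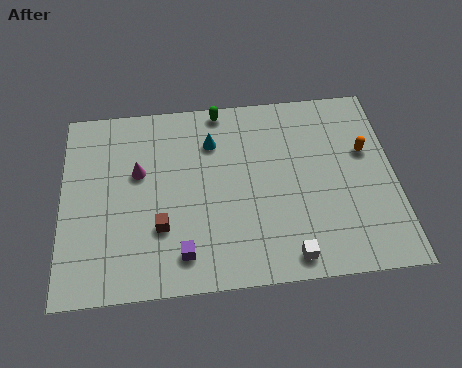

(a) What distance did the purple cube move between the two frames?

3.1

The purple cube was near (8.2, 1.3) before and (5.1, 1.7) after, so it travelled √(3.1² + 0.4²) ≈ 3.1 units.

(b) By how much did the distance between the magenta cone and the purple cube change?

-5.0

They were about 9.7 units apart before and 4.7 after — 5.0 units closer together.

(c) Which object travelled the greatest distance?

the brown cube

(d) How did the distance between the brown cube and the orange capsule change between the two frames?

-0.3

They were about 9.7 units apart before and 9.4 after — 0.3 units closer together.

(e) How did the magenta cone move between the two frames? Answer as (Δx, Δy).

(2.1, -2.0)

From the two frames, the magenta cone sits at roughly (1.2, 8.0) before and (3.3, 6.0) after.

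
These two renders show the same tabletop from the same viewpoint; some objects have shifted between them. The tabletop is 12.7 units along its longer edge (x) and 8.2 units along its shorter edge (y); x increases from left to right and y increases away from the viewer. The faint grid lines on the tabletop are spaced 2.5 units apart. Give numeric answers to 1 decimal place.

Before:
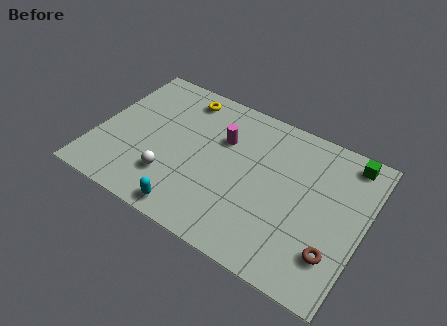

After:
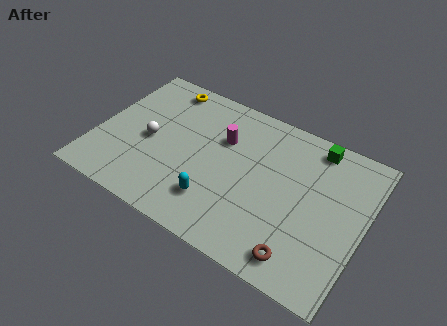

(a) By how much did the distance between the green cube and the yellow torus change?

-0.6

Before: roughly 8.0 units apart; after: 7.4. That's 0.6 units closer together.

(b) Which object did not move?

the magenta cylinder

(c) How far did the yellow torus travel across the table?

1.0

The yellow torus was near (3.6, 7.0) before and (2.6, 7.2) after, so it travelled √(1.0² + 0.2²) ≈ 1.0 units.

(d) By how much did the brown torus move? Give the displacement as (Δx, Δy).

(-1.4, -0.9)

The brown torus was at about (11.6, 2.1) and moved to about (10.2, 1.2).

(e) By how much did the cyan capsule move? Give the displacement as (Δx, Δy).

(1.0, 1.1)

The cyan capsule was at about (5.0, 0.9) and moved to about (6.0, 2.0).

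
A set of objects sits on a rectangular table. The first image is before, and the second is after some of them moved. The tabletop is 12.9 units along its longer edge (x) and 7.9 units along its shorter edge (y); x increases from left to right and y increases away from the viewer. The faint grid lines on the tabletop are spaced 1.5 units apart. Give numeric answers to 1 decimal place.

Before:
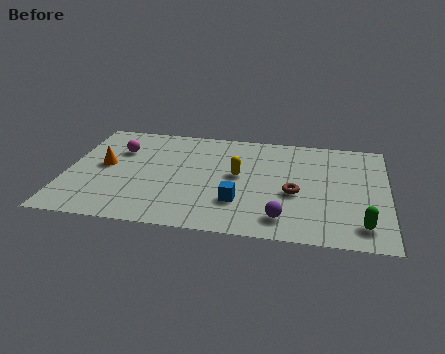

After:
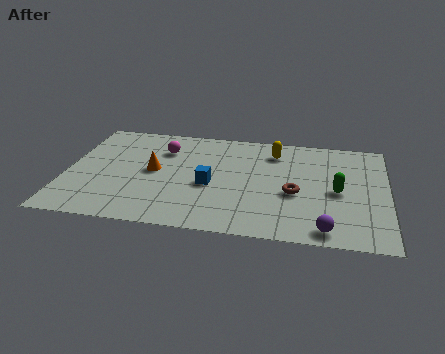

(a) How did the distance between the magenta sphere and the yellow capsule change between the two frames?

-0.5

Before: roughly 5.0 units apart; after: 4.5. That's 0.5 units closer together.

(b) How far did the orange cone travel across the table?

2.0

From (1.5, 4.2) to (3.5, 4.1), the orange cone covered √(2.0² + 0.1²) ≈ 2.0 units.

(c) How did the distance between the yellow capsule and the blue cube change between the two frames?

+1.8

They were about 2.0 units apart before and 3.8 after — 1.8 units further apart.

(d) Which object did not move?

the brown torus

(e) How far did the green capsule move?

2.5

From (11.9, 1.4) to (10.9, 3.7), the green capsule covered √(1.0² + 2.3²) ≈ 2.5 units.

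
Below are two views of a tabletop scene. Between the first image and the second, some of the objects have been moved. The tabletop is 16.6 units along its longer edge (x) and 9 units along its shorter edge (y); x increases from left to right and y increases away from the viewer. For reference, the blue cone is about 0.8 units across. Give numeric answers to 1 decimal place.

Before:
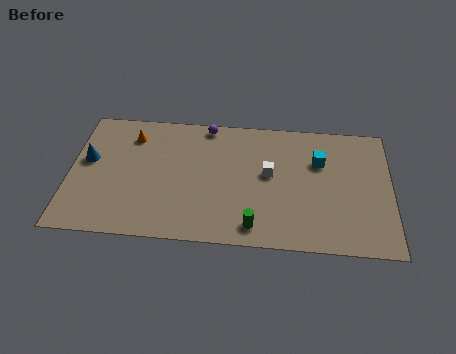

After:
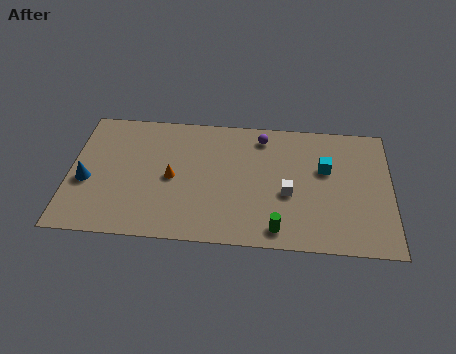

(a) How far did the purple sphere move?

3.0

The purple sphere was near (7.0, 8.2) before and (9.9, 7.6) after, so it travelled √(2.9² + 0.6²) ≈ 3.0 units.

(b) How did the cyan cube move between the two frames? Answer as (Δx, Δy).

(0.3, -0.5)

From the two frames, the cyan cube sits at roughly (12.9, 6.1) before and (13.2, 5.6) after.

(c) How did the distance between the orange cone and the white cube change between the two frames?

-1.5

Before: roughly 7.5 units apart; after: 6.0. That's 1.5 units closer together.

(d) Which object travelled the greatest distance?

the orange cone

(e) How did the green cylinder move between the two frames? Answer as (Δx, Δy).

(1.2, -0.1)

The green cylinder was at about (9.6, 1.3) and moved to about (10.8, 1.2).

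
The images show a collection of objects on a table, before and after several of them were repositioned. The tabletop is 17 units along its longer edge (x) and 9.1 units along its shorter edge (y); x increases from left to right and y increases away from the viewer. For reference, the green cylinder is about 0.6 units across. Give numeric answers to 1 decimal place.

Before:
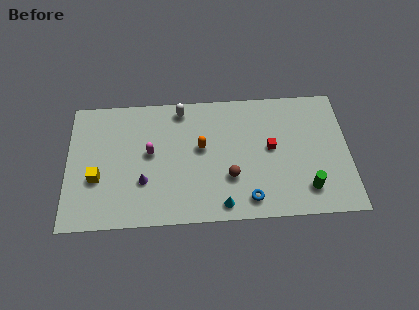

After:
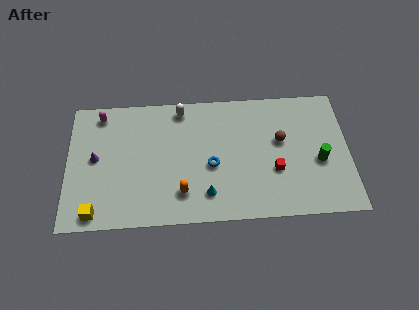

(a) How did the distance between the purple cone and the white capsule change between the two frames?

+0.6

Before: roughly 5.5 units apart; after: 6.1. That's 0.6 units further apart.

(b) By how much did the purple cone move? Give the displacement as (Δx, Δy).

(-2.9, 1.8)

The purple cone started near (4.6, 3.0) and ended near (1.7, 4.8).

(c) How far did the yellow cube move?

2.4

The yellow cube was near (1.8, 3.4) before and (1.7, 1.0) after, so it travelled √(0.1² + 2.4²) ≈ 2.4 units.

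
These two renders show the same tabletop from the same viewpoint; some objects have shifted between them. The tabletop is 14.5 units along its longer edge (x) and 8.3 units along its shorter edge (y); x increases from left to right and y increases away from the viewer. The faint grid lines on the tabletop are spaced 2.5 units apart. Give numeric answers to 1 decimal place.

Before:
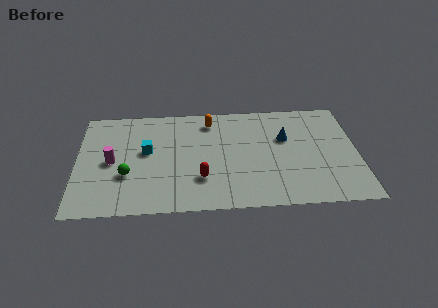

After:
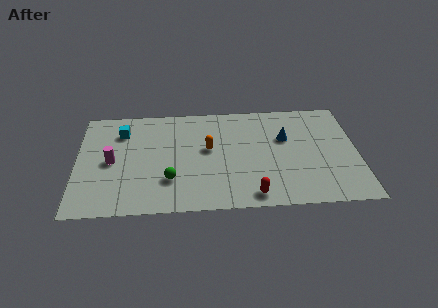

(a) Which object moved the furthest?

the red capsule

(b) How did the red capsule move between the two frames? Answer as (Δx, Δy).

(2.6, -1.4)

From the two frames, the red capsule sits at roughly (6.4, 2.4) before and (9.0, 1.0) after.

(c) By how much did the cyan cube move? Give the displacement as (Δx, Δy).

(-1.3, 1.6)

From the two frames, the cyan cube sits at roughly (3.6, 4.7) before and (2.3, 6.3) after.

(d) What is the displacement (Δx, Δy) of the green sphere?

(2.2, -0.5)

The green sphere was at about (2.6, 2.9) and moved to about (4.8, 2.4).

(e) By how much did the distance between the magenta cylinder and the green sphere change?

+2.0

The distance was about 1.4 in the first image and 3.4 in the second, so they moved 2.0 units further apart.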